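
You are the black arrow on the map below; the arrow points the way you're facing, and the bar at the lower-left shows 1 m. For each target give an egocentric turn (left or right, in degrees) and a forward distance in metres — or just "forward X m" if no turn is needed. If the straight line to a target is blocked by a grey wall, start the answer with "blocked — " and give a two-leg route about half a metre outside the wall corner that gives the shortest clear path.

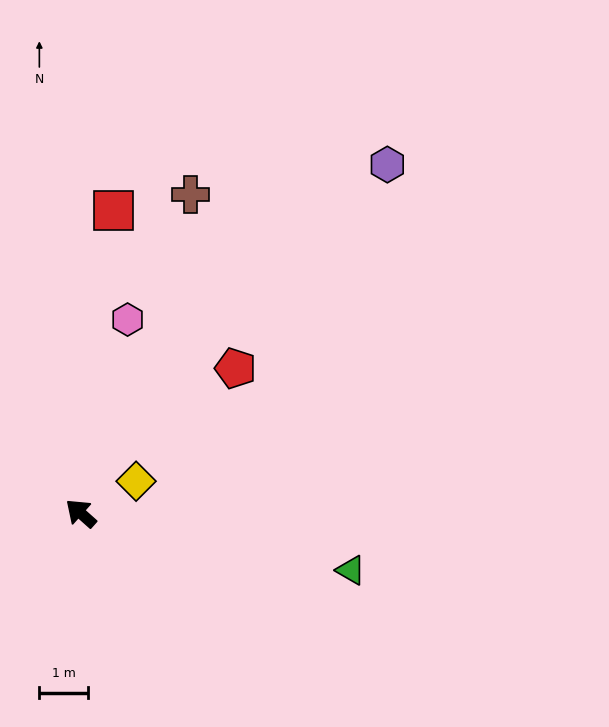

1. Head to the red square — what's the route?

turn right 54°, forward 6.2 m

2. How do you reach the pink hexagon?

turn right 62°, forward 4.1 m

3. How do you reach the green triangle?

turn right 150°, forward 5.6 m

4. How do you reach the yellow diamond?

turn right 108°, forward 1.3 m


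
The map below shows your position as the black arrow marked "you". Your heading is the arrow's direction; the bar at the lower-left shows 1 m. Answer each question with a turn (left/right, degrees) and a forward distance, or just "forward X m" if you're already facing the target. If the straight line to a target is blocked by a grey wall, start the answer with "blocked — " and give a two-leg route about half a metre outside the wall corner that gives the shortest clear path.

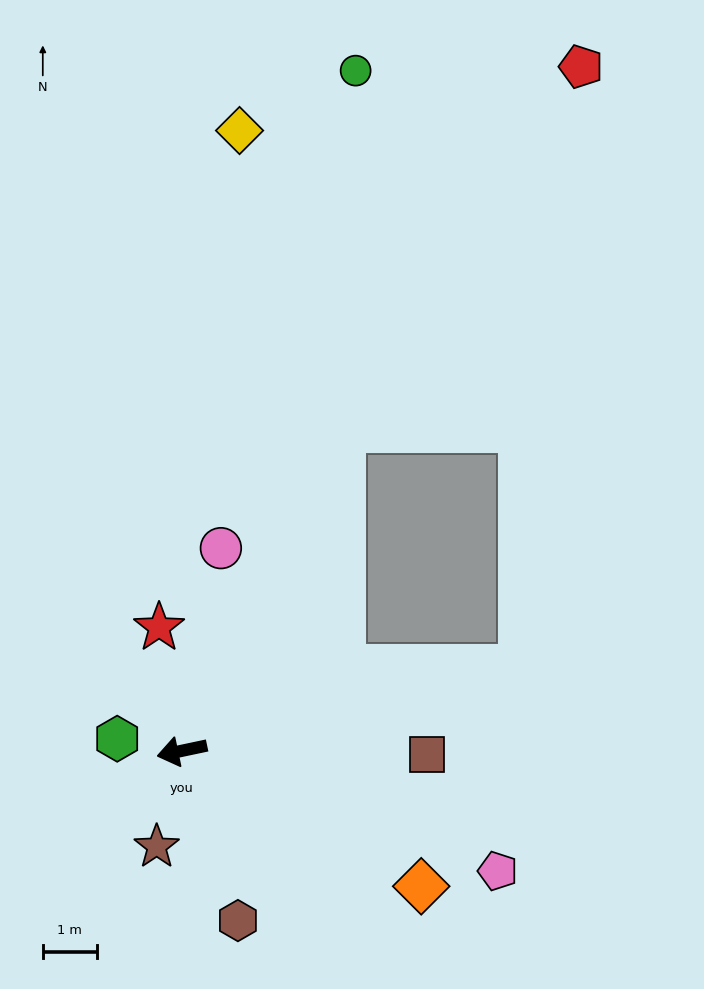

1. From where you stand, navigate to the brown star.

turn left 63°, forward 1.8 m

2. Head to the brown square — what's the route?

turn left 167°, forward 4.5 m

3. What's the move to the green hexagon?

turn right 22°, forward 1.2 m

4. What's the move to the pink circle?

turn right 113°, forward 3.8 m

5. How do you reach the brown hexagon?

turn left 96°, forward 3.3 m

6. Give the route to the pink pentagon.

turn left 147°, forward 6.2 m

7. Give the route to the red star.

turn right 91°, forward 2.3 m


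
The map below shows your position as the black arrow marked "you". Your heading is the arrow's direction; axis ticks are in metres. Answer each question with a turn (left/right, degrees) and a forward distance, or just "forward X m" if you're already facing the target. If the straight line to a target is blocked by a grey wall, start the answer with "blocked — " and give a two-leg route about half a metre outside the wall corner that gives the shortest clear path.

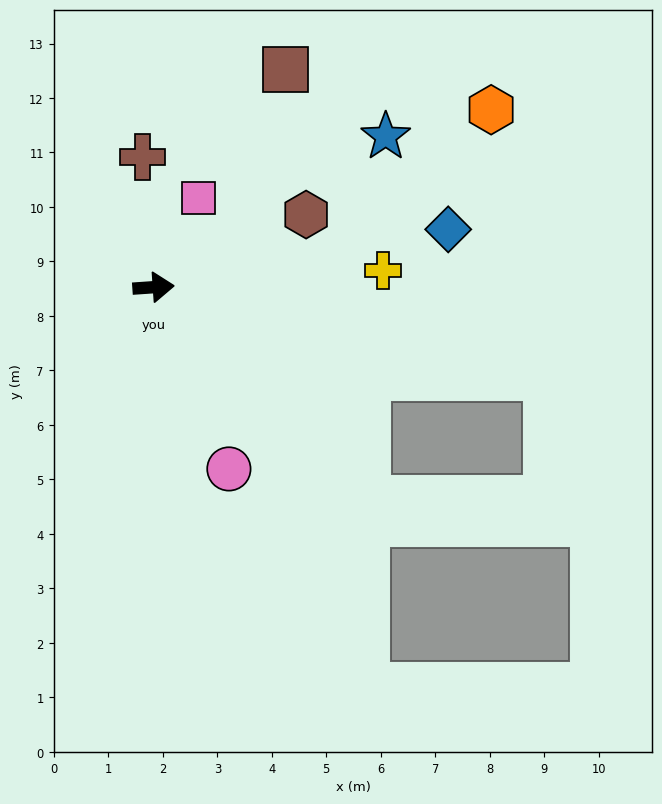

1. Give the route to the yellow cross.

forward 4.2 m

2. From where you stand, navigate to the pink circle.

turn right 71°, forward 3.6 m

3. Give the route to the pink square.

turn left 59°, forward 1.8 m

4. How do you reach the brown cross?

turn left 91°, forward 2.4 m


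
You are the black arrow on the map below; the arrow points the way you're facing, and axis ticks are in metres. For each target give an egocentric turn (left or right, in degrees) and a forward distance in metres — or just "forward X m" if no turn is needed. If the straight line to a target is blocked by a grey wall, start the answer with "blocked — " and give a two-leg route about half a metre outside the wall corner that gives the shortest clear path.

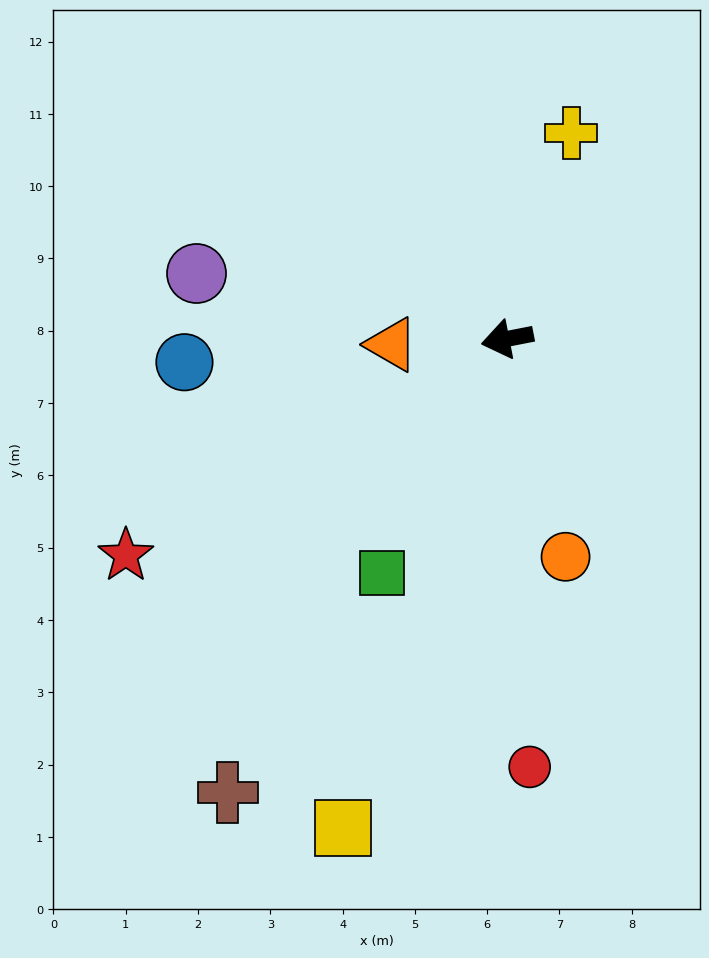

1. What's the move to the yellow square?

turn left 60°, forward 7.1 m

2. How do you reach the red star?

turn left 19°, forward 6.1 m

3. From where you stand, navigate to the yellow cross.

turn right 118°, forward 3.0 m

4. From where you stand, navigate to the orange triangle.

turn right 8°, forward 1.6 m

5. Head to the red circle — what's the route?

turn left 82°, forward 5.9 m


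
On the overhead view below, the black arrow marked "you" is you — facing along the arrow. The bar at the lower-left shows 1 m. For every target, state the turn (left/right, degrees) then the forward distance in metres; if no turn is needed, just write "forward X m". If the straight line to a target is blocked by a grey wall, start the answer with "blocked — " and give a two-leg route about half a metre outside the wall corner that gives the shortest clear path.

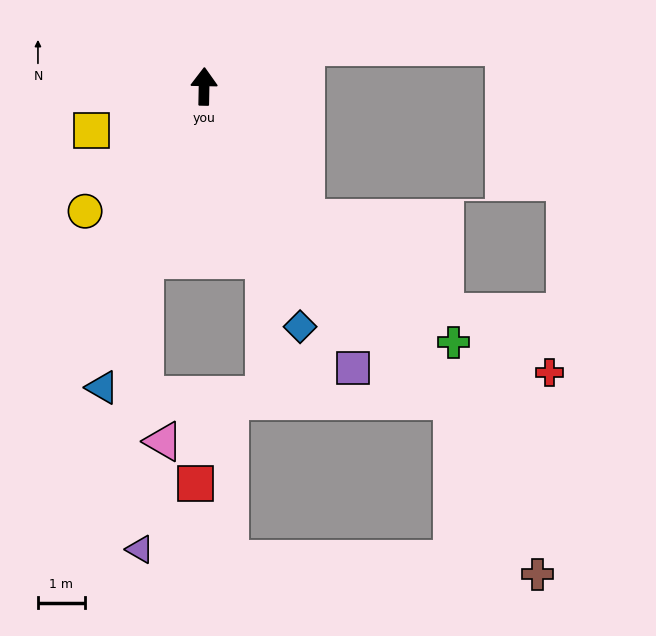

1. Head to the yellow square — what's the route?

turn left 113°, forward 2.6 m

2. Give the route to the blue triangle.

turn left 162°, forward 6.8 m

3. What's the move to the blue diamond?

turn right 157°, forward 5.6 m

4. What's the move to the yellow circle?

turn left 137°, forward 3.7 m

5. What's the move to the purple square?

turn right 151°, forward 6.8 m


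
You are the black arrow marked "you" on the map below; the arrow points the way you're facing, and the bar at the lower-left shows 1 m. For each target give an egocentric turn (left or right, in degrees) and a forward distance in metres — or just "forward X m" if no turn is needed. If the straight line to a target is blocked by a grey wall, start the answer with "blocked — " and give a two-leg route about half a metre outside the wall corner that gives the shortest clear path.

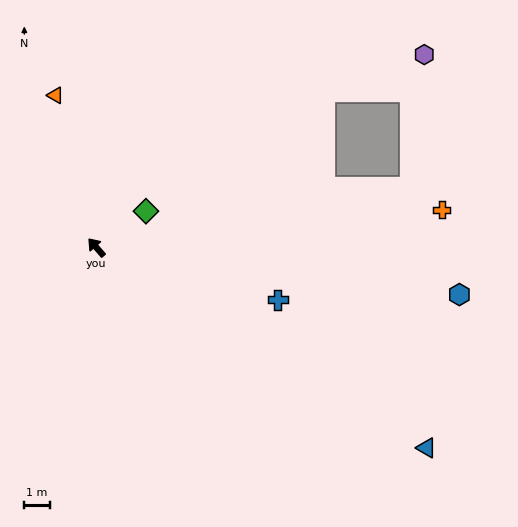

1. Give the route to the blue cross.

turn right 147°, forward 7.3 m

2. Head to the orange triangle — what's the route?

turn right 26°, forward 6.1 m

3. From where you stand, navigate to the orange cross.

turn right 125°, forward 13.5 m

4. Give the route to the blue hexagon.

turn right 139°, forward 14.2 m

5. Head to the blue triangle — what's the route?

turn right 162°, forward 15.0 m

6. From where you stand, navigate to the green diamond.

turn right 95°, forward 2.4 m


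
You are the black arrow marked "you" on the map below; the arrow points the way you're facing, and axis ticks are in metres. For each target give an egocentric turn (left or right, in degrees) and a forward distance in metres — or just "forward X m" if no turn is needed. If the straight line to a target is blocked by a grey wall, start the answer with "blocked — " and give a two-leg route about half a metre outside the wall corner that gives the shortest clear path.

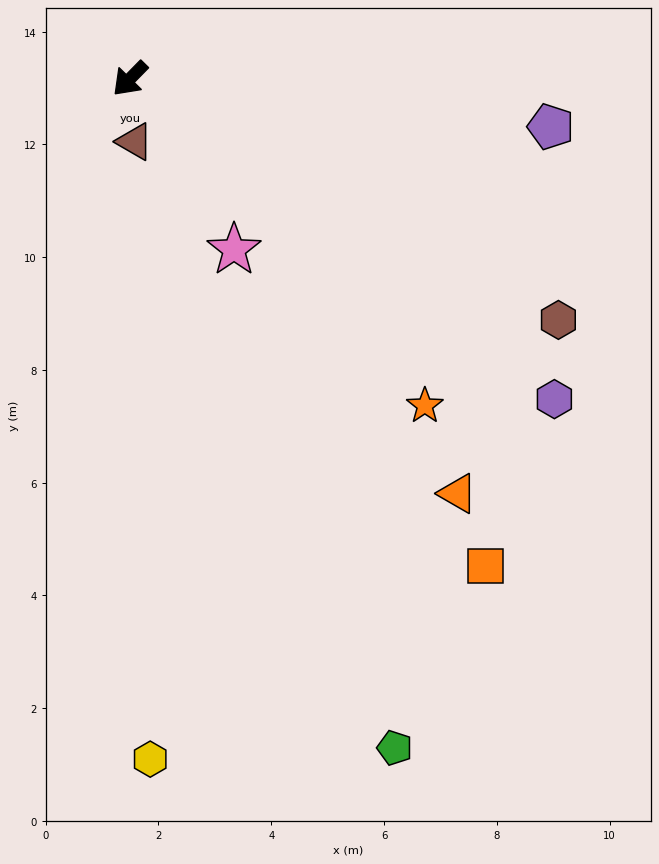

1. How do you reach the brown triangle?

turn left 49°, forward 1.1 m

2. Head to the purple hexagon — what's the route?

turn left 97°, forward 9.4 m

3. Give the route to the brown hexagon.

turn left 105°, forward 8.7 m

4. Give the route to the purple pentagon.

turn left 128°, forward 7.5 m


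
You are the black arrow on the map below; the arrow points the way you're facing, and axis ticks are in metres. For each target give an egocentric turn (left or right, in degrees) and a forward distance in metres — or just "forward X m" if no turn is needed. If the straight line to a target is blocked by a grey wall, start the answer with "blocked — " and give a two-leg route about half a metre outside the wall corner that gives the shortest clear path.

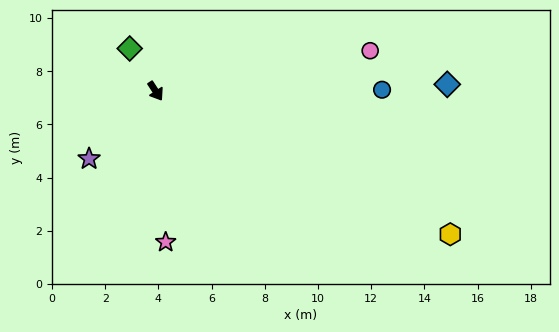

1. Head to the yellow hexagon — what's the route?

turn left 31°, forward 12.3 m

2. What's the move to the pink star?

turn right 29°, forward 5.7 m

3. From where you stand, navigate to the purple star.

turn right 77°, forward 3.6 m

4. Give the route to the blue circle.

turn left 57°, forward 8.5 m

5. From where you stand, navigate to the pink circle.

turn left 68°, forward 8.2 m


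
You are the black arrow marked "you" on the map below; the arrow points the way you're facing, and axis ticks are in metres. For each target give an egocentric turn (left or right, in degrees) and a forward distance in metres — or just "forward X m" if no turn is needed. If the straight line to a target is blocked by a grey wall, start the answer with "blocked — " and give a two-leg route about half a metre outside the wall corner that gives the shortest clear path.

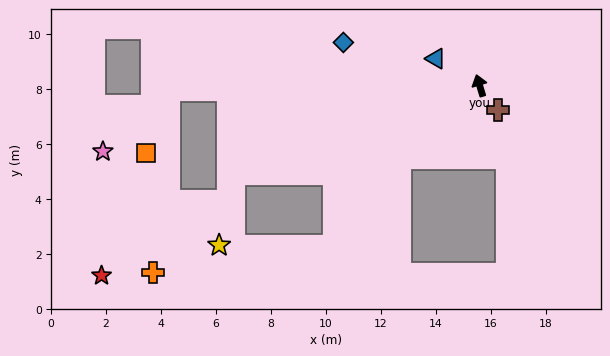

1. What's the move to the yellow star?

blocked — turn left 93°, forward 9.5 m, then turn left 59°, forward 2.7 m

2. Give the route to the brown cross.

turn right 160°, forward 1.1 m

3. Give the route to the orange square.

blocked — turn left 74°, forward 11.3 m, then turn left 70°, forward 2.5 m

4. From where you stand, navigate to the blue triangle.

turn left 42°, forward 1.9 m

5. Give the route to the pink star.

blocked — turn left 74°, forward 11.3 m, then turn left 43°, forward 3.3 m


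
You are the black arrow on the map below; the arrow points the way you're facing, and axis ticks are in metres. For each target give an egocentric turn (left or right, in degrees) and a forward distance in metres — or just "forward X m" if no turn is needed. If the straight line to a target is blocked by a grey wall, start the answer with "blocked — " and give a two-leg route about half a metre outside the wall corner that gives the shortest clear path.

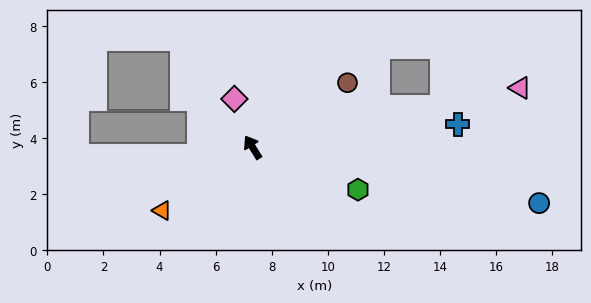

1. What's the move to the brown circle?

turn right 88°, forward 4.1 m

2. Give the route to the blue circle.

turn right 133°, forward 10.4 m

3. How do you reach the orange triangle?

turn left 93°, forward 3.9 m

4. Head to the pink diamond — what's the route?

turn right 11°, forward 1.8 m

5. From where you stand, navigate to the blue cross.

turn right 115°, forward 7.4 m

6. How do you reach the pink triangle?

turn right 109°, forward 9.8 m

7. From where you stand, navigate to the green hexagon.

turn right 144°, forward 4.0 m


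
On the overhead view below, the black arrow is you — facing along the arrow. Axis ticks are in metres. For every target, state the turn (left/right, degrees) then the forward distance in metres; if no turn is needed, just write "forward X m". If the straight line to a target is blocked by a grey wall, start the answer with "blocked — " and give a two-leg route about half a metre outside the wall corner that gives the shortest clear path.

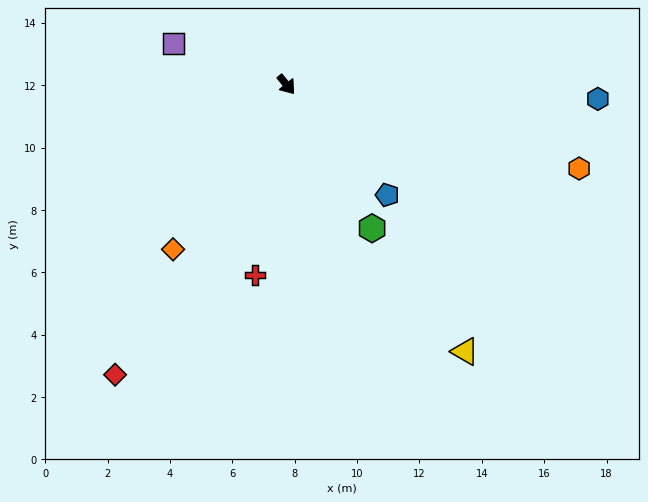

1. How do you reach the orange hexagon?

turn left 35°, forward 9.8 m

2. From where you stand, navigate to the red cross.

turn right 48°, forward 6.2 m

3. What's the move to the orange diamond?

turn right 74°, forward 6.4 m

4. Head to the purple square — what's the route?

turn right 149°, forward 3.8 m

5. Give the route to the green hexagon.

turn right 8°, forward 5.4 m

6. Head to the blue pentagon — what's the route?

turn left 3°, forward 4.8 m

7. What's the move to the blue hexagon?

turn left 48°, forward 10.0 m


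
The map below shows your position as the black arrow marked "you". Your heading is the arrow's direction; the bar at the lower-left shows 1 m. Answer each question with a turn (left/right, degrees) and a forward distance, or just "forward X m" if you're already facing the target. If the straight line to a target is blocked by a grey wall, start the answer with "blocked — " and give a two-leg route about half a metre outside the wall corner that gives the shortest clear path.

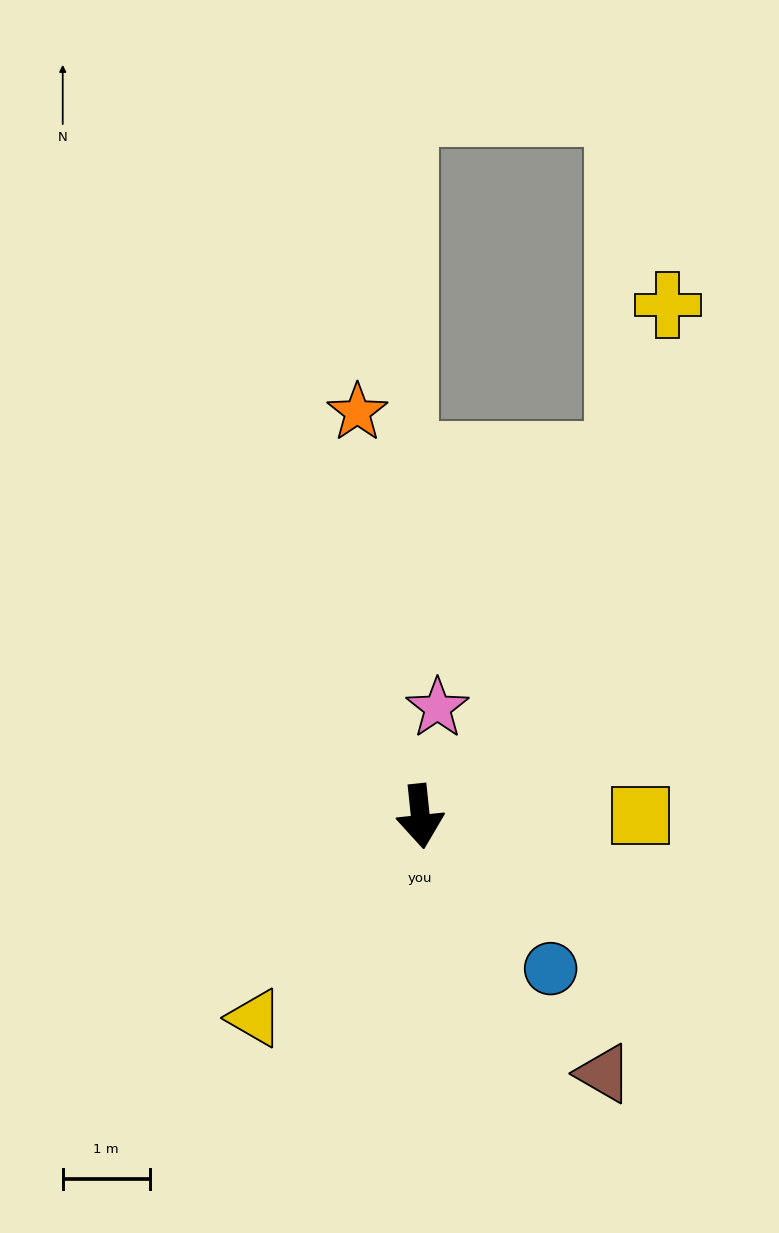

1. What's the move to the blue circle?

turn left 35°, forward 2.3 m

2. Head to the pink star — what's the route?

turn left 165°, forward 1.3 m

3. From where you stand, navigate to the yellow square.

turn left 84°, forward 2.5 m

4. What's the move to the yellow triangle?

turn right 45°, forward 3.0 m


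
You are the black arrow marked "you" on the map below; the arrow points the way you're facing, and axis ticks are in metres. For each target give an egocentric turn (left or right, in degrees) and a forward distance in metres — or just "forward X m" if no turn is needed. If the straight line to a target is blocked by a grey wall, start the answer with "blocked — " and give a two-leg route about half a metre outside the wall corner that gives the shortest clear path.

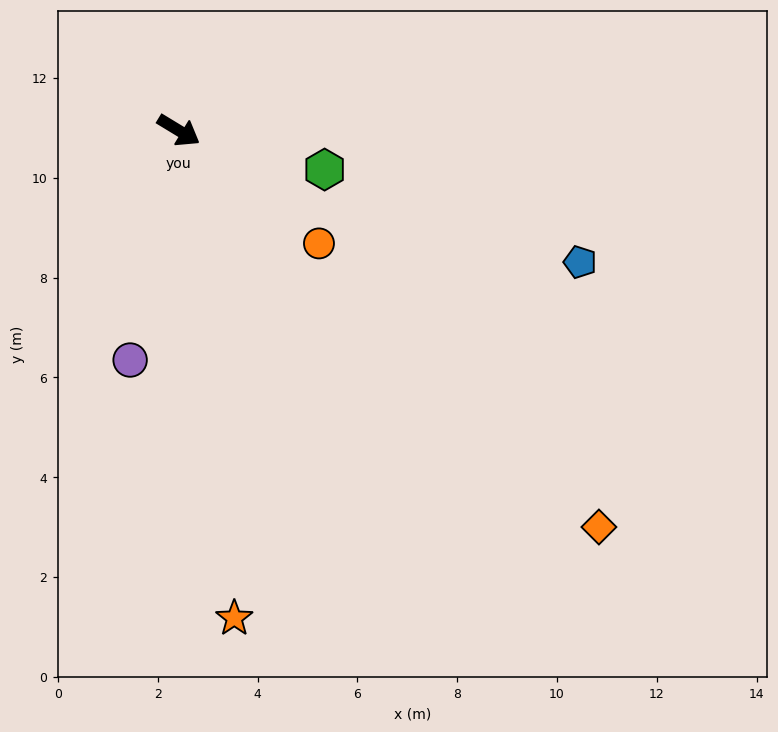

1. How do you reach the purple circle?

turn right 71°, forward 4.7 m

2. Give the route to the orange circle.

turn right 8°, forward 3.6 m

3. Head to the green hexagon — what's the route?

turn left 16°, forward 3.0 m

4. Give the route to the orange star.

turn right 52°, forward 9.8 m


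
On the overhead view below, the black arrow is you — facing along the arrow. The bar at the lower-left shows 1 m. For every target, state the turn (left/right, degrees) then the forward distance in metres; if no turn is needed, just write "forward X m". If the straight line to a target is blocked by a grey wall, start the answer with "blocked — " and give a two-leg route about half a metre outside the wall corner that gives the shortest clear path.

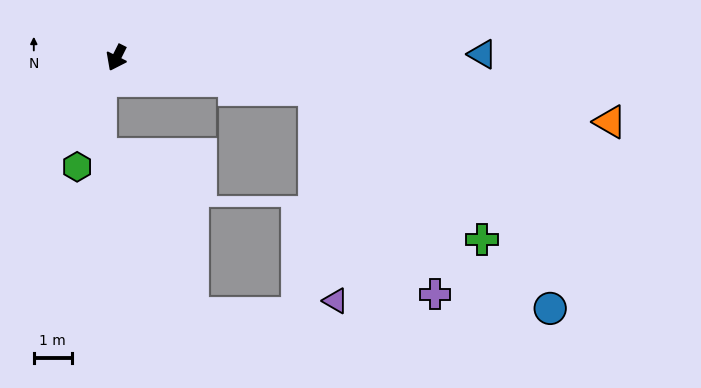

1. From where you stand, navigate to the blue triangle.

turn left 117°, forward 9.7 m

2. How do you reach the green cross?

blocked — turn left 107°, forward 5.3 m, then turn right 32°, forward 6.0 m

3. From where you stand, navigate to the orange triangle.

turn left 109°, forward 13.1 m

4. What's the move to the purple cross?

blocked — turn left 107°, forward 5.3 m, then turn right 50°, forward 6.3 m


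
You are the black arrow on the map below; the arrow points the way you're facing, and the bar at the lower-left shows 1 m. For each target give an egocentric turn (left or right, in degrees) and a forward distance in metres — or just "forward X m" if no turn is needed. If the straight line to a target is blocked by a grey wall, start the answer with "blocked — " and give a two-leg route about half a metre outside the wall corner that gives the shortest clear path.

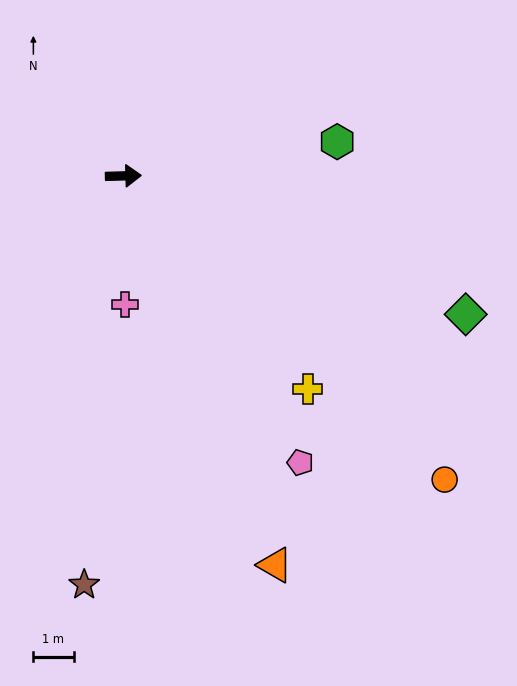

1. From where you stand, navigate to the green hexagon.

turn left 8°, forward 5.4 m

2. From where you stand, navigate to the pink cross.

turn right 91°, forward 3.2 m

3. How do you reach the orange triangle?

turn right 70°, forward 10.4 m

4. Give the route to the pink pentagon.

turn right 60°, forward 8.4 m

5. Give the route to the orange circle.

turn right 45°, forward 11.0 m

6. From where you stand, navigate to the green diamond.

turn right 24°, forward 9.2 m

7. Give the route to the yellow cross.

turn right 51°, forward 7.0 m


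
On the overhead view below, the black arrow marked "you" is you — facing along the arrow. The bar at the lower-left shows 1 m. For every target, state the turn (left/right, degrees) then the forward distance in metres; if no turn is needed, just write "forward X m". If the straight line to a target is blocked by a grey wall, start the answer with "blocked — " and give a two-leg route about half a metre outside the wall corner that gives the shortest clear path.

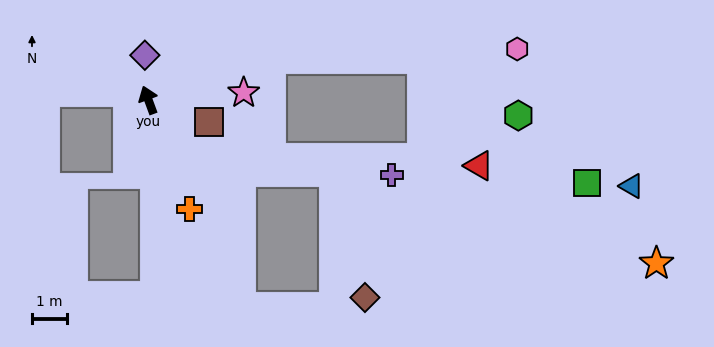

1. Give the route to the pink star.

turn right 106°, forward 2.7 m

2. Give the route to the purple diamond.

turn right 16°, forward 1.3 m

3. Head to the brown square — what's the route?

turn right 130°, forward 1.8 m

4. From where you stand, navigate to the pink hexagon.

blocked — turn right 92°, forward 3.7 m, then turn right 16°, forward 7.0 m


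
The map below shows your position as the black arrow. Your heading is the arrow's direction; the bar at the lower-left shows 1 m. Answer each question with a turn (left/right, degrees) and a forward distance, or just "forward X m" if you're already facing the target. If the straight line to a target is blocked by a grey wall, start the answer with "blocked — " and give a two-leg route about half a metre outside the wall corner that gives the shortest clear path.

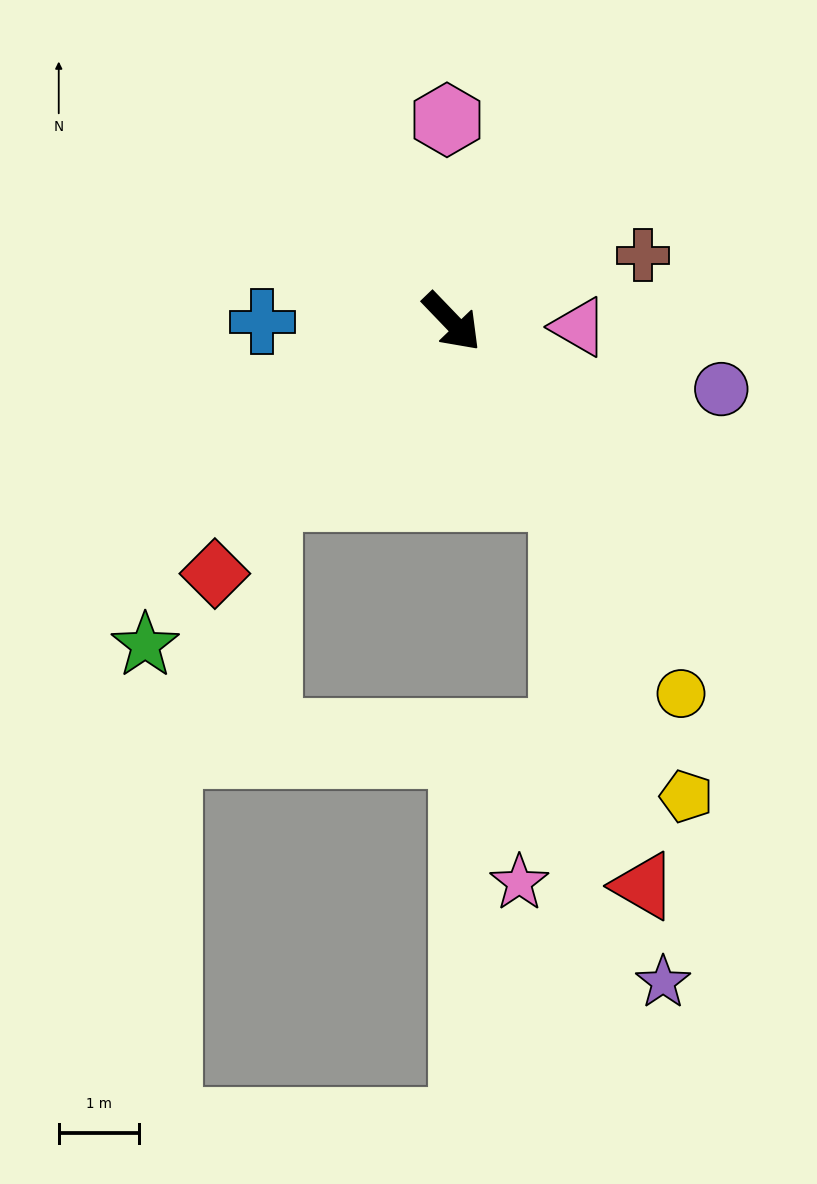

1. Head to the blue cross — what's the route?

turn right 134°, forward 2.4 m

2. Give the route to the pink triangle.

turn left 44°, forward 1.6 m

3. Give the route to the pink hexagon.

turn left 137°, forward 2.5 m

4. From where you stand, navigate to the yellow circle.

turn right 12°, forward 5.5 m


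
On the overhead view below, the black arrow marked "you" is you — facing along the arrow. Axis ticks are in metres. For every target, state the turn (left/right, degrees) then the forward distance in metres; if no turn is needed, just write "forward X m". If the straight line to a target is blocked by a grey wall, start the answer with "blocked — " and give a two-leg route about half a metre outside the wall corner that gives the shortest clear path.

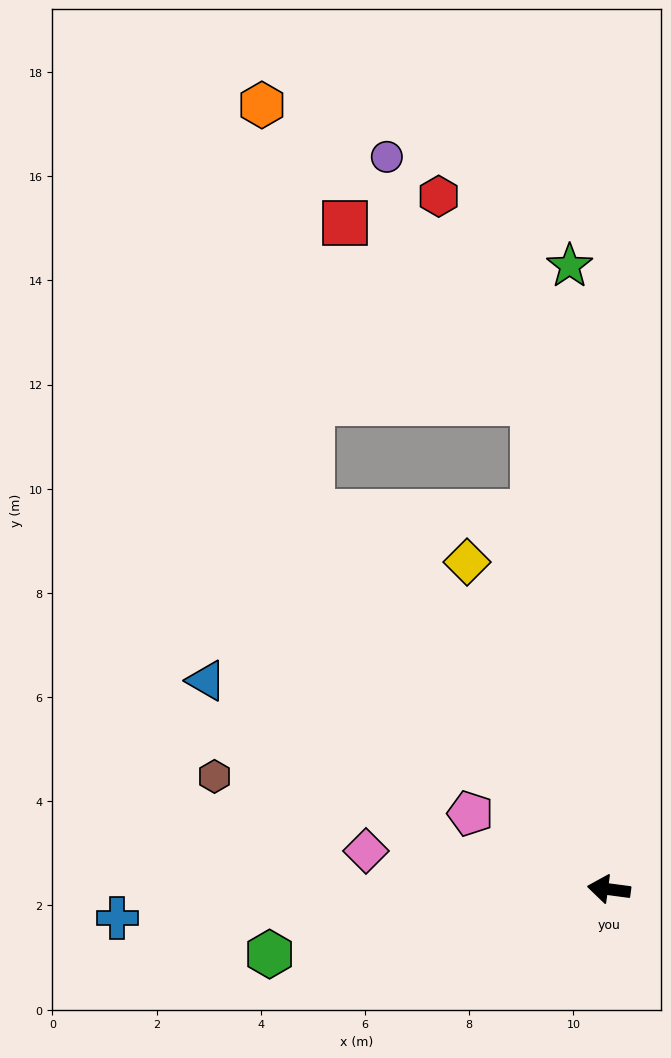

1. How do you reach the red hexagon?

blocked — turn right 73°, forward 9.4 m, then turn left 15°, forward 4.4 m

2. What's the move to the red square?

blocked — turn right 73°, forward 9.4 m, then turn left 37°, forward 5.0 m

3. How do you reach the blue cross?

turn left 11°, forward 9.5 m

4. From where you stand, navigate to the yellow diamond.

turn right 59°, forward 6.8 m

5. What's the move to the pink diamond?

forward 4.7 m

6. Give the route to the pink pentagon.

turn right 21°, forward 3.0 m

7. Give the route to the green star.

turn right 79°, forward 12.0 m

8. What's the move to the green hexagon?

turn left 18°, forward 6.6 m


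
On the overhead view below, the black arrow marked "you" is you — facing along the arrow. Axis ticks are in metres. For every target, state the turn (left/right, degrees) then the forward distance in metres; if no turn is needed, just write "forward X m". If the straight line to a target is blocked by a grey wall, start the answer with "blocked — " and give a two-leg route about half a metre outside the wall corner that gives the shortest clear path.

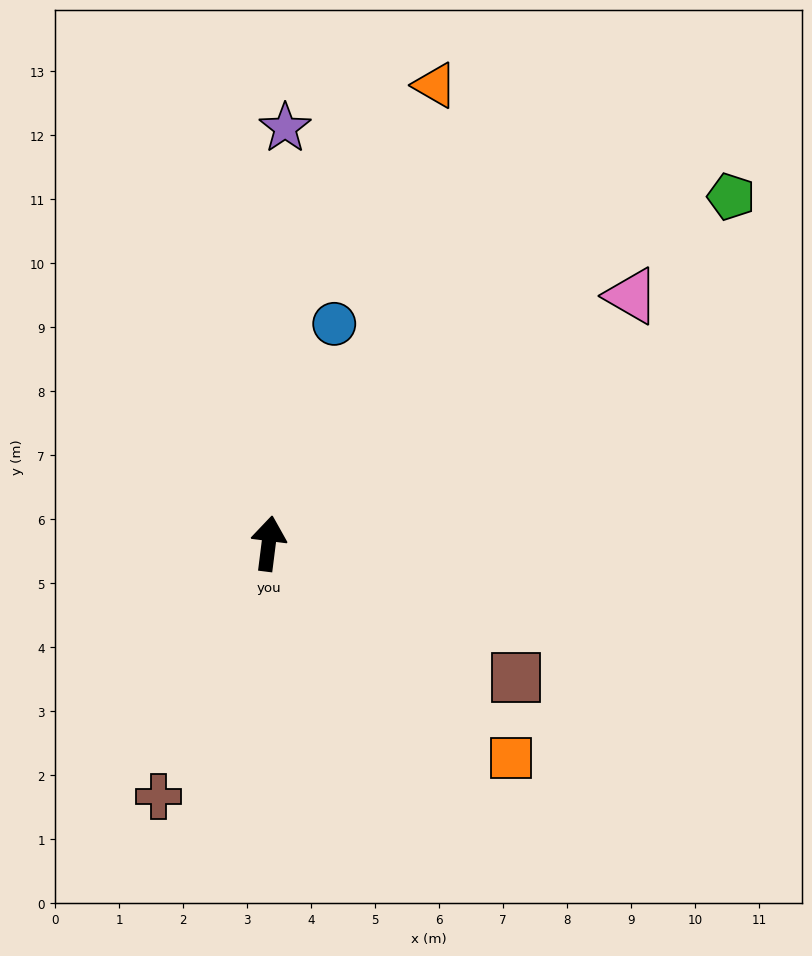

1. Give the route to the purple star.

turn left 5°, forward 6.5 m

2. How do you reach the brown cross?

turn left 164°, forward 4.3 m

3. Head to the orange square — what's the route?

turn right 124°, forward 5.1 m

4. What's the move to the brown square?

turn right 111°, forward 4.4 m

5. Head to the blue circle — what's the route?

turn right 9°, forward 3.6 m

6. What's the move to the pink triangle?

turn right 49°, forward 6.9 m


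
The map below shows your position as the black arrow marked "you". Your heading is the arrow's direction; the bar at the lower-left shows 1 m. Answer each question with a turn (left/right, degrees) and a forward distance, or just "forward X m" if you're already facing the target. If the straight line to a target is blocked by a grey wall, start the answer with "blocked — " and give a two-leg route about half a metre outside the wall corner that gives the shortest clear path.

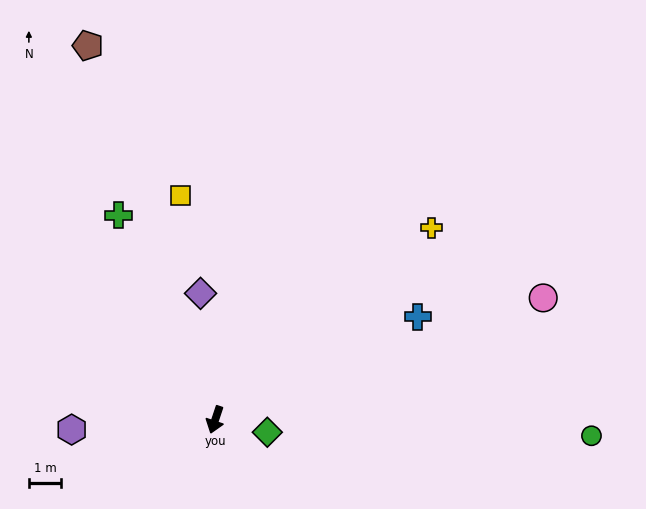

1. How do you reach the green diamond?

turn left 95°, forward 1.6 m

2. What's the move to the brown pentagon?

turn right 143°, forward 12.2 m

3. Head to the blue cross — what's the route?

turn left 135°, forward 7.0 m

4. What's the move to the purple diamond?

turn right 155°, forward 3.9 m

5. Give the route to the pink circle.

turn left 129°, forward 10.8 m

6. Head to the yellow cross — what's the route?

turn left 150°, forward 8.9 m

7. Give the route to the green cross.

turn right 136°, forward 7.0 m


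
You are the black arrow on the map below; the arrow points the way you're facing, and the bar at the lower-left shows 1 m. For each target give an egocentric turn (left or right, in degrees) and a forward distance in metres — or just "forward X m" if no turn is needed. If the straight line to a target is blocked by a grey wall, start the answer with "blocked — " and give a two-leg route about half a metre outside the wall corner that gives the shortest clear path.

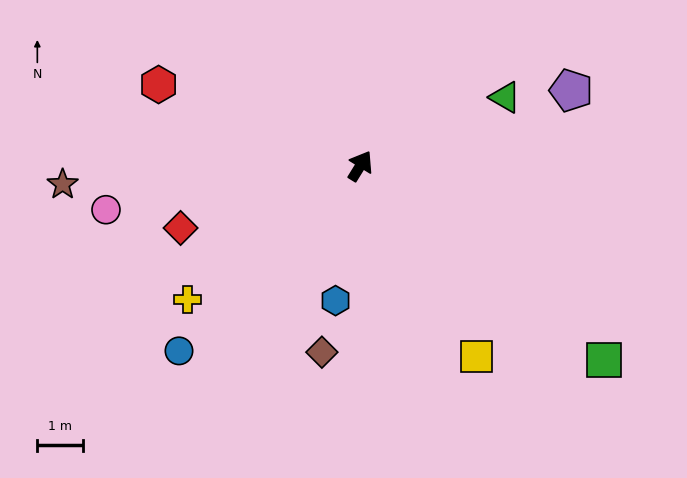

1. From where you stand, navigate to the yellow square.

turn right 117°, forward 4.9 m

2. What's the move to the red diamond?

turn left 141°, forward 4.2 m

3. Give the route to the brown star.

turn left 125°, forward 6.6 m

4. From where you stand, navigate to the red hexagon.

turn left 100°, forward 4.8 m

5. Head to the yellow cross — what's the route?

turn left 159°, forward 4.8 m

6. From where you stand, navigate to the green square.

turn right 97°, forward 6.8 m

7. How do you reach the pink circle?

turn left 131°, forward 5.7 m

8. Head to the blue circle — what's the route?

turn left 167°, forward 5.7 m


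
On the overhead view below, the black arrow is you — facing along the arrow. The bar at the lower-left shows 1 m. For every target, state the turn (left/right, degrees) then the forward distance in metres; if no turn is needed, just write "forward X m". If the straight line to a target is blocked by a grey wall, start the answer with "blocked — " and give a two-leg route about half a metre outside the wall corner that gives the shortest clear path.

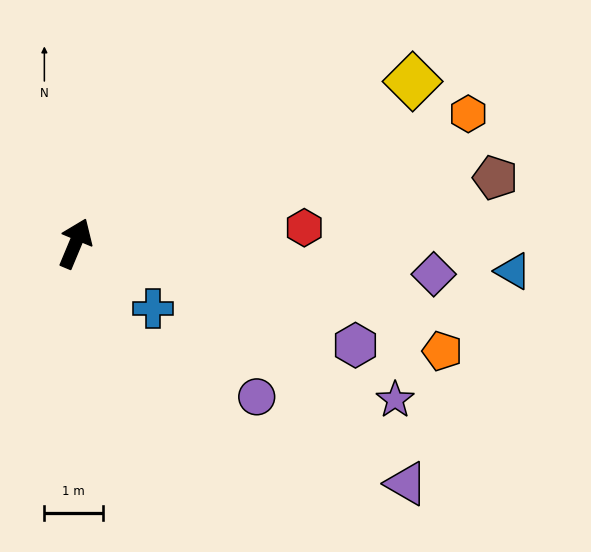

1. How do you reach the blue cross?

turn right 107°, forward 1.7 m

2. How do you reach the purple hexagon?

turn right 87°, forward 5.1 m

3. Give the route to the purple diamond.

turn right 72°, forward 6.2 m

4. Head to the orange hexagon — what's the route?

turn right 49°, forward 7.1 m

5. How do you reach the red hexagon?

turn right 63°, forward 3.9 m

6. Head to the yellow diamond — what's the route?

turn right 42°, forward 6.4 m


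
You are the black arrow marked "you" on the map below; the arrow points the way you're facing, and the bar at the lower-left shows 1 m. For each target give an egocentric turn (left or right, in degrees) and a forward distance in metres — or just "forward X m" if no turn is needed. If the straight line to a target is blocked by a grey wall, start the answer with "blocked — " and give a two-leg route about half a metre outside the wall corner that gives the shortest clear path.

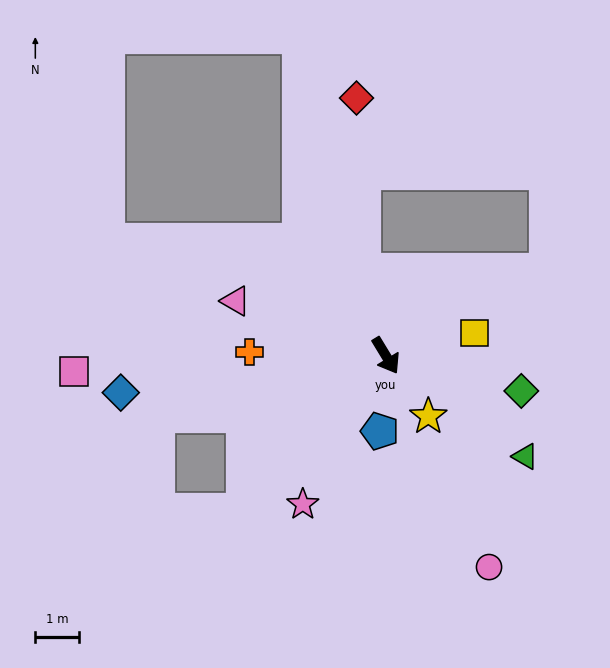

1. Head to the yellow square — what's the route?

turn left 73°, forward 2.1 m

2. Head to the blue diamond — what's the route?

turn right 113°, forward 6.2 m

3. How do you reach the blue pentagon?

turn right 36°, forward 1.7 m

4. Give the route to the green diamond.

turn left 44°, forward 3.2 m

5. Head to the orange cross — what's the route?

turn right 123°, forward 3.1 m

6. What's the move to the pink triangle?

turn right 141°, forward 3.7 m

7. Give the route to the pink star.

turn right 60°, forward 3.9 m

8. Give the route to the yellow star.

turn left 4°, forward 1.7 m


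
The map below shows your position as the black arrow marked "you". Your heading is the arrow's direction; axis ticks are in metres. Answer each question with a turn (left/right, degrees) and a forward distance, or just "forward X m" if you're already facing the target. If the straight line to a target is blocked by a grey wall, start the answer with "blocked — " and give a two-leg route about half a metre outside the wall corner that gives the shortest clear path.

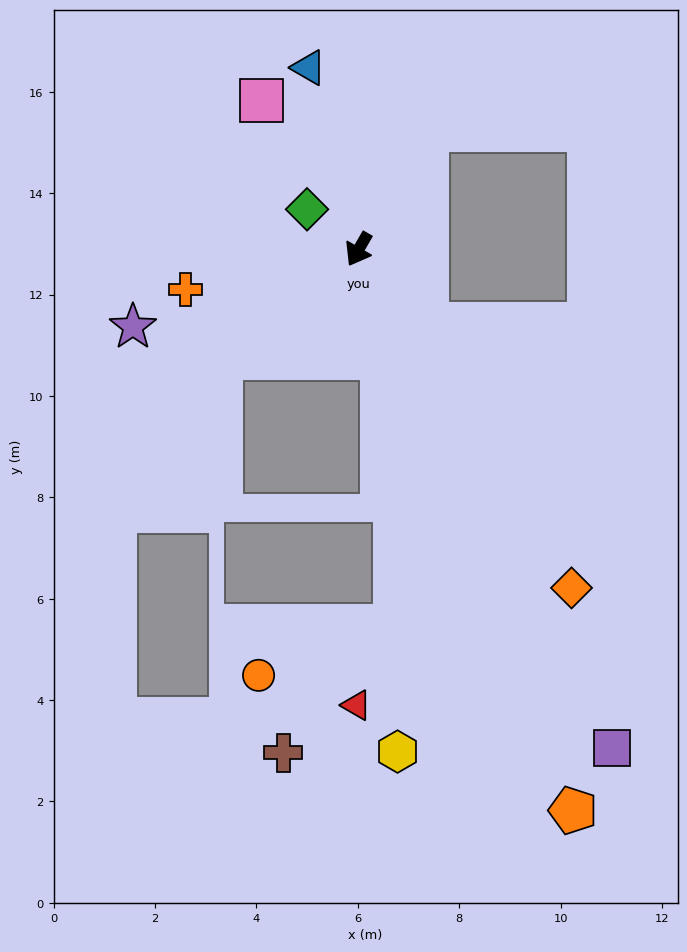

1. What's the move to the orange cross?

turn right 47°, forward 3.5 m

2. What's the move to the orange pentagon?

turn left 51°, forward 11.8 m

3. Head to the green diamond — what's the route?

turn right 98°, forward 1.3 m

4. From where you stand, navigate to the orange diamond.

turn left 62°, forward 7.9 m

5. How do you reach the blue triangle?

turn right 135°, forward 3.7 m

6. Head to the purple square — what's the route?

turn left 57°, forward 11.0 m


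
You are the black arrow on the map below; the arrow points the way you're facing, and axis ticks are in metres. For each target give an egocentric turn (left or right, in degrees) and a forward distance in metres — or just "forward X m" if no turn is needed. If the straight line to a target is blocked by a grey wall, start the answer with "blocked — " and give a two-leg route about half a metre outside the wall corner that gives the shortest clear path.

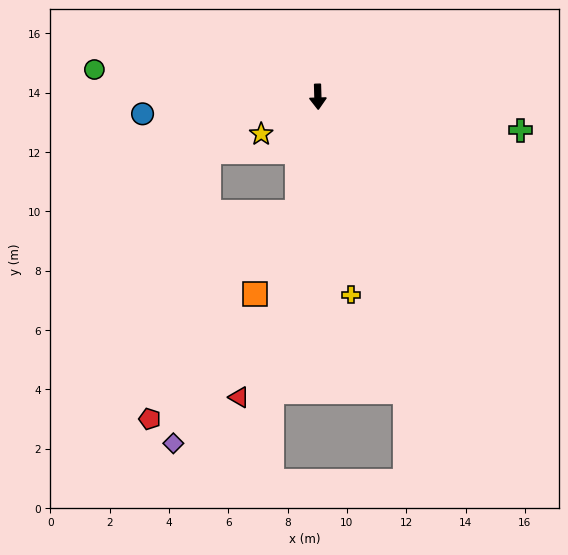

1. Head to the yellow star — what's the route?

turn right 58°, forward 2.3 m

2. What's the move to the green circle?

turn right 99°, forward 7.6 m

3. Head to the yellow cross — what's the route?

turn left 8°, forward 6.8 m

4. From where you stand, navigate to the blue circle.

turn right 86°, forward 5.9 m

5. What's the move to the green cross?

turn left 79°, forward 6.9 m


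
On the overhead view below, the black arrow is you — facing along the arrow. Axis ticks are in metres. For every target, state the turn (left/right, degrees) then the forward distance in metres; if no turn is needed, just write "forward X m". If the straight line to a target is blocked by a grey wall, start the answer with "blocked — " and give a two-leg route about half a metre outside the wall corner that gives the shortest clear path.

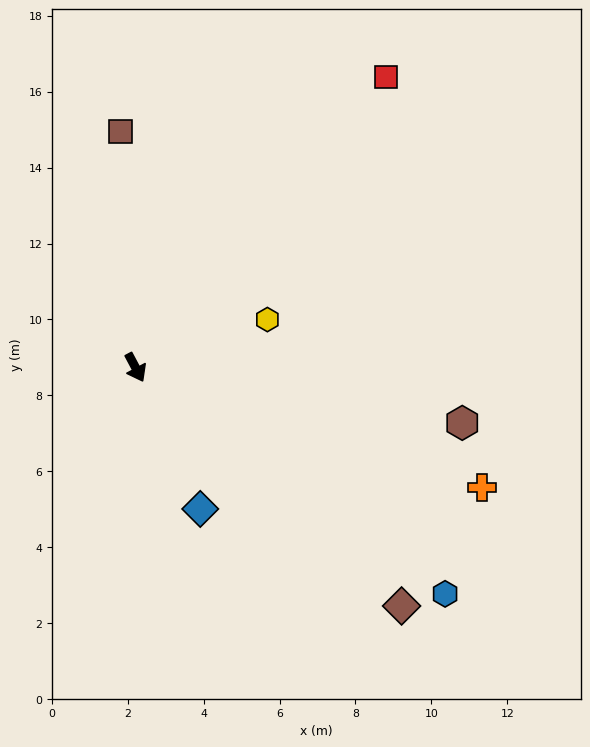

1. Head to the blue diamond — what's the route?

turn right 3°, forward 4.1 m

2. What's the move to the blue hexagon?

turn left 26°, forward 10.1 m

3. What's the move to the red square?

turn left 111°, forward 10.1 m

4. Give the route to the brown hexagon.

turn left 52°, forward 8.7 m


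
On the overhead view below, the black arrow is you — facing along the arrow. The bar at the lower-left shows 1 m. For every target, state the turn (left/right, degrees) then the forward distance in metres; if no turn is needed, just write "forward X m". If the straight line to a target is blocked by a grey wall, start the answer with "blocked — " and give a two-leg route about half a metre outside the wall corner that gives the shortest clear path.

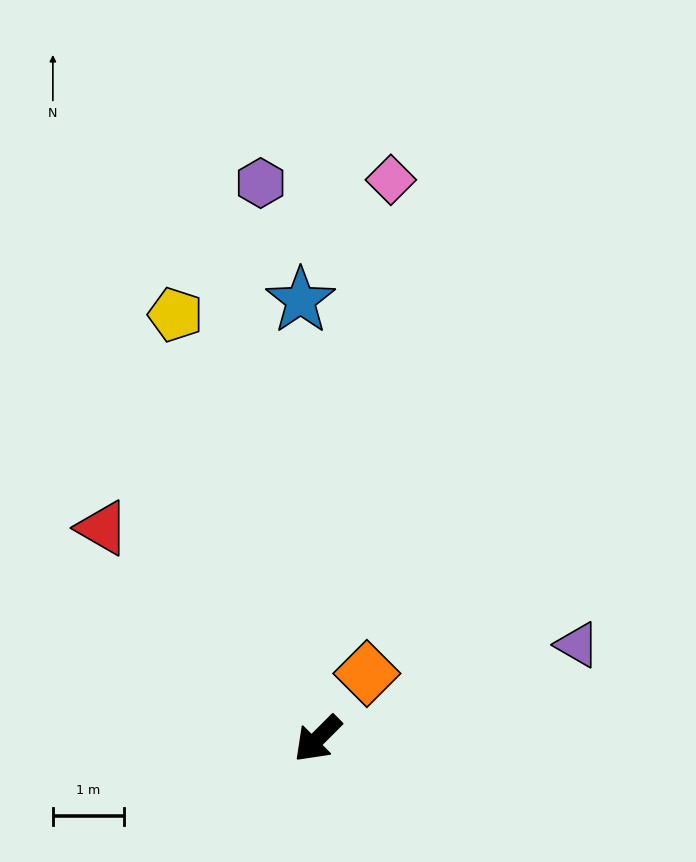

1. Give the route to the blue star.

turn right 133°, forward 6.2 m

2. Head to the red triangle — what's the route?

turn right 89°, forward 4.2 m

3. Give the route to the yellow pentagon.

turn right 116°, forward 6.3 m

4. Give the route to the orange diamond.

turn right 172°, forward 1.1 m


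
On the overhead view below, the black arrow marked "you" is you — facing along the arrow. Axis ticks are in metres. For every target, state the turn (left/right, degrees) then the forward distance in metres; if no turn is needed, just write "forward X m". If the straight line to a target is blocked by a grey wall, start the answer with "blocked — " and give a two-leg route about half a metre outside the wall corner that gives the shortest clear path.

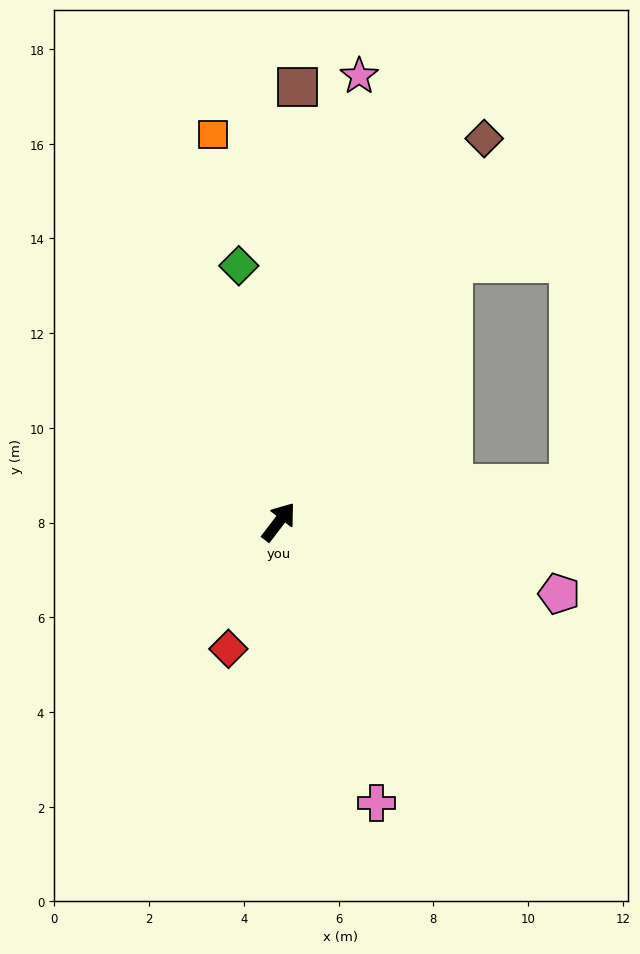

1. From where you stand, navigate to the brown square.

turn left 35°, forward 9.2 m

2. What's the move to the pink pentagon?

turn right 67°, forward 6.1 m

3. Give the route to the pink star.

turn left 27°, forward 9.6 m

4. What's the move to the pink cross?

turn right 123°, forward 6.3 m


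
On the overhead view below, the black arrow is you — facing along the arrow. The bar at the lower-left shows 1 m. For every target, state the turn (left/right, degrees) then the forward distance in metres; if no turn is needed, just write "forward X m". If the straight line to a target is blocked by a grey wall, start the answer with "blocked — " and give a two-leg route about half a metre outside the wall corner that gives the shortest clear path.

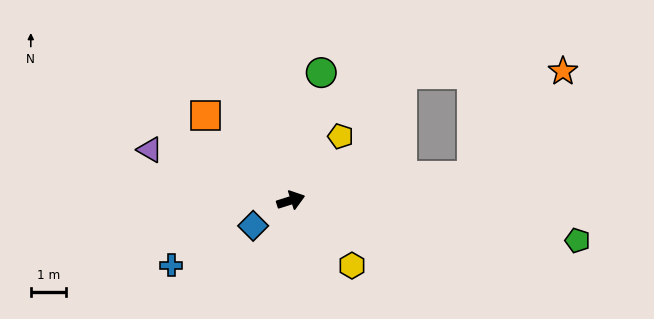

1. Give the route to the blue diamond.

turn right 164°, forward 1.3 m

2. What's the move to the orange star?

blocked — turn right 10°, forward 5.2 m, then turn left 41°, forward 3.9 m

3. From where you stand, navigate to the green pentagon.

turn right 26°, forward 8.2 m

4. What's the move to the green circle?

turn left 59°, forward 3.7 m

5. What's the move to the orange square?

turn left 117°, forward 3.4 m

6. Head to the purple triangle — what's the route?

turn left 143°, forward 4.2 m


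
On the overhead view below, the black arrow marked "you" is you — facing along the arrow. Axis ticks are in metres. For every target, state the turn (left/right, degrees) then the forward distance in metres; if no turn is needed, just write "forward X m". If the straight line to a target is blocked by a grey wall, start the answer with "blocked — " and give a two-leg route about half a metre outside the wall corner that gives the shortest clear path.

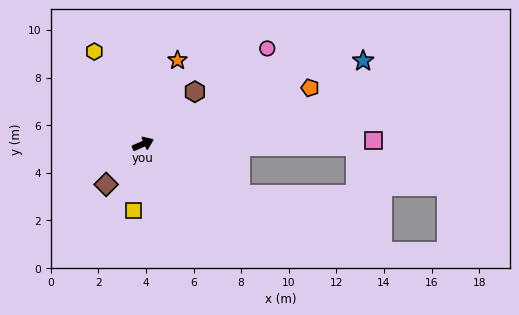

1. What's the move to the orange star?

turn left 44°, forward 3.8 m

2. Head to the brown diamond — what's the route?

turn right 156°, forward 2.3 m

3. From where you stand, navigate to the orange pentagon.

turn right 5°, forward 7.4 m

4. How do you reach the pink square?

turn right 23°, forward 9.7 m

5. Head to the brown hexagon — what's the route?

turn left 22°, forward 3.1 m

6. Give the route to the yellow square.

turn right 122°, forward 2.8 m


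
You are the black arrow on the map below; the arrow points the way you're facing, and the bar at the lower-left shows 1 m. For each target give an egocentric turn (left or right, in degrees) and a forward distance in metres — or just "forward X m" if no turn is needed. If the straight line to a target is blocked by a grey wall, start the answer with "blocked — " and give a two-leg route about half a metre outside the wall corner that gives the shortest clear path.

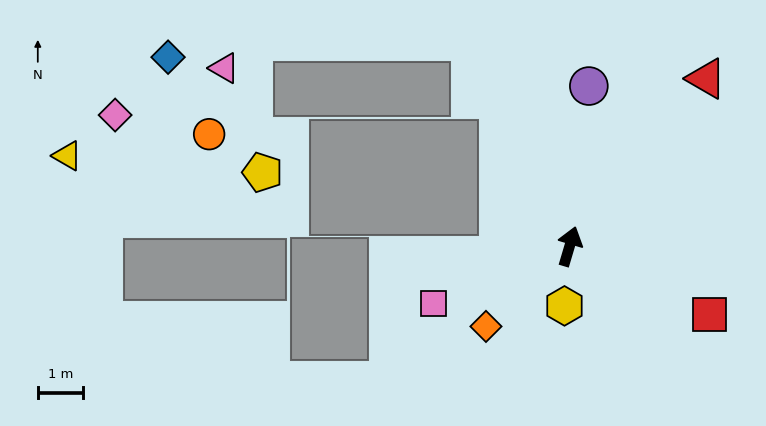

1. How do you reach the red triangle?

turn right 23°, forward 4.8 m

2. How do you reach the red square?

turn right 100°, forward 3.4 m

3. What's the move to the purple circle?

turn left 10°, forward 3.6 m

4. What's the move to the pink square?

turn left 129°, forward 3.3 m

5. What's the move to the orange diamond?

turn left 150°, forward 2.5 m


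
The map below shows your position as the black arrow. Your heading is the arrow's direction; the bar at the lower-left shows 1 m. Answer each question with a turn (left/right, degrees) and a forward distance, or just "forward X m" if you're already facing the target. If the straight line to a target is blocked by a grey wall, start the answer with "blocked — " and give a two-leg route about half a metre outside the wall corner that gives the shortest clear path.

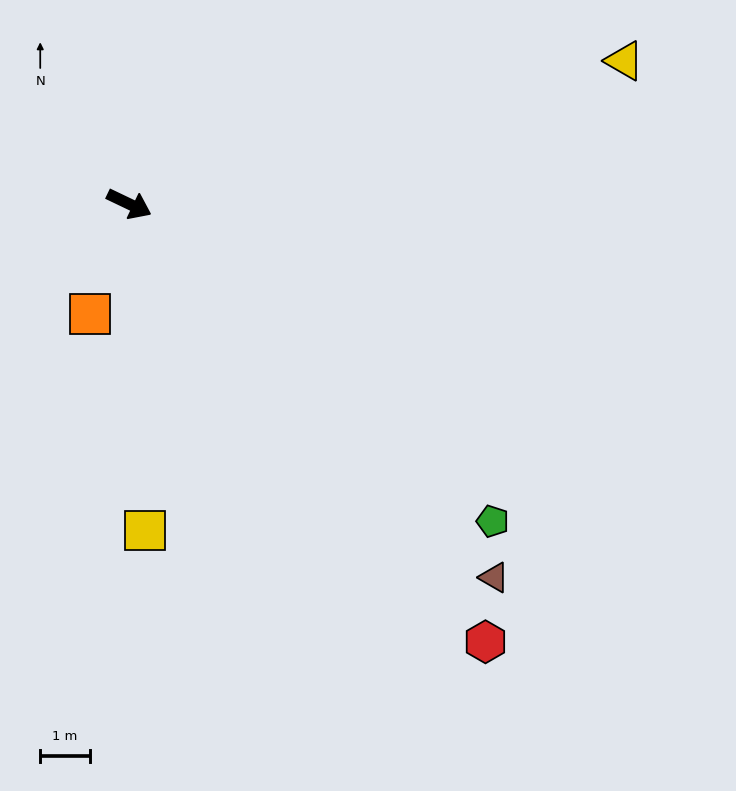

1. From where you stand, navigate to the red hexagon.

turn right 25°, forward 11.4 m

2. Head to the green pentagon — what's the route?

turn right 16°, forward 9.7 m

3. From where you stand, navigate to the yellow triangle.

turn left 42°, forward 10.4 m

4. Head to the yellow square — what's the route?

turn right 62°, forward 6.6 m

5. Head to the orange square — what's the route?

turn right 84°, forward 2.4 m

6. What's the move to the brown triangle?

turn right 20°, forward 10.5 m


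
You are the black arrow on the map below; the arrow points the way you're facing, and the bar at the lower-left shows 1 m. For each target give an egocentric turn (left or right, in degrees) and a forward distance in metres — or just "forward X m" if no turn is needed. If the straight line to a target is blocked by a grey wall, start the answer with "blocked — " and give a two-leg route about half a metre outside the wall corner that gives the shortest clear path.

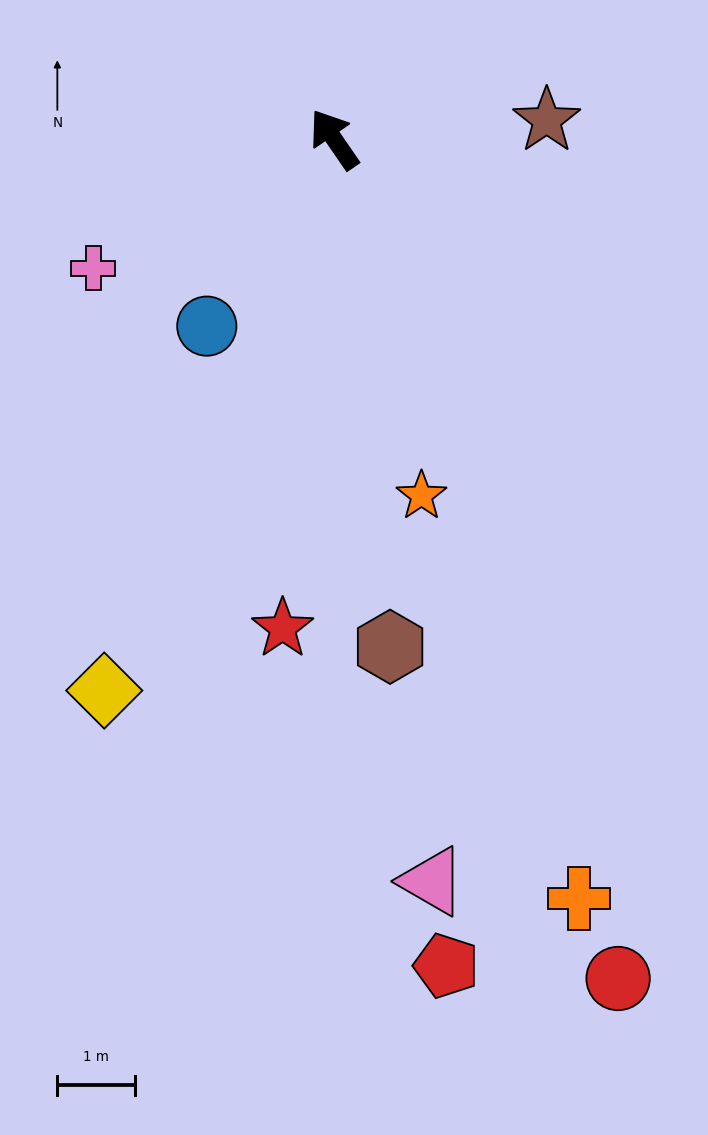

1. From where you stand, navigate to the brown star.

turn right 119°, forward 2.8 m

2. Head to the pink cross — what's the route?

turn left 84°, forward 3.5 m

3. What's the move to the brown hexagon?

turn left 152°, forward 6.6 m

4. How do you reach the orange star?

turn left 159°, forward 4.7 m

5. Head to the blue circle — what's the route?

turn left 111°, forward 2.9 m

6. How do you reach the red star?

turn left 139°, forward 6.3 m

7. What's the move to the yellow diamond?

turn left 123°, forward 7.7 m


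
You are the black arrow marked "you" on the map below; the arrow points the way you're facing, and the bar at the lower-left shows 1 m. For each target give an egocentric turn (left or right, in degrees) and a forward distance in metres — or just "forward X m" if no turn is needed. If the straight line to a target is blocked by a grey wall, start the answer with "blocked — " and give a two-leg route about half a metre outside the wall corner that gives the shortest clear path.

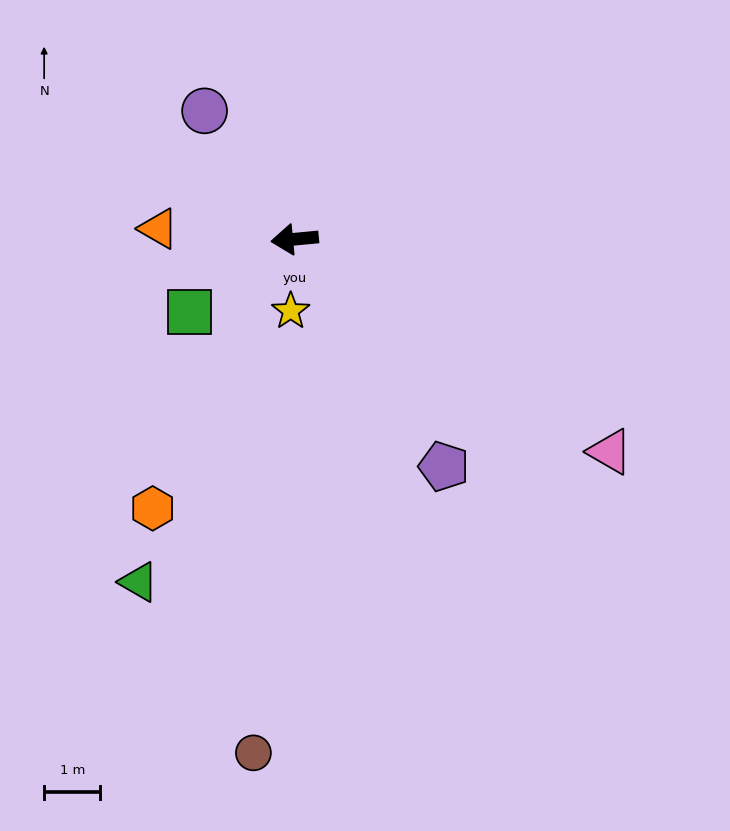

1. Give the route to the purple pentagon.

turn left 118°, forward 4.8 m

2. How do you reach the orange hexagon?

turn left 57°, forward 5.4 m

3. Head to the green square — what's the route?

turn left 29°, forward 2.3 m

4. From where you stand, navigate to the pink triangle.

turn left 141°, forward 6.8 m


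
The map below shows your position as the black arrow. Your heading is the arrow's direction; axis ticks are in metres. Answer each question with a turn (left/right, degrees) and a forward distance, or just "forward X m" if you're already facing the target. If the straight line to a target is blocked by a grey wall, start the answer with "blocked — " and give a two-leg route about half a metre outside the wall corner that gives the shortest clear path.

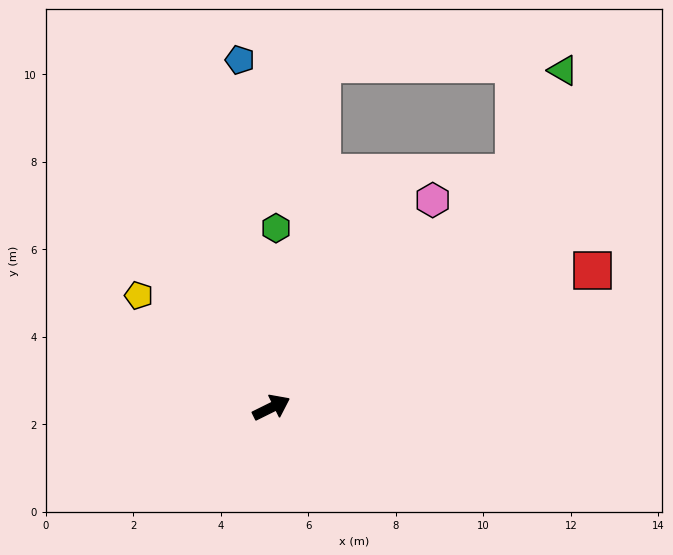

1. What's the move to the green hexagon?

turn left 62°, forward 4.1 m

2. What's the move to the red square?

turn right 3°, forward 8.0 m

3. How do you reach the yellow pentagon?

turn left 113°, forward 4.0 m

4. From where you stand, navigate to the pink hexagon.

turn left 26°, forward 6.0 m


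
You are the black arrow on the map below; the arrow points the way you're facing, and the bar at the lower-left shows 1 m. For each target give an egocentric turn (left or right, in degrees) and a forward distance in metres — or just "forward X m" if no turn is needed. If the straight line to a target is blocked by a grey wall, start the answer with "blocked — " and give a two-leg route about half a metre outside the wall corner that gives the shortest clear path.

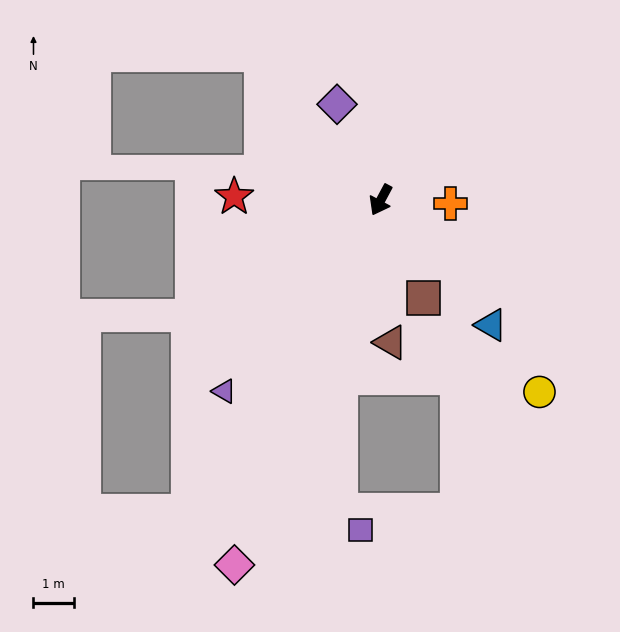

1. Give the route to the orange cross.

turn left 115°, forward 1.7 m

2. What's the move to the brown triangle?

turn left 32°, forward 3.5 m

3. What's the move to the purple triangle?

turn right 11°, forward 6.1 m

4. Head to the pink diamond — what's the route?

turn left 6°, forward 9.8 m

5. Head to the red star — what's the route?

turn right 63°, forward 3.6 m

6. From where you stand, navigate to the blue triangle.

turn left 70°, forward 4.1 m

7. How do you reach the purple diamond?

turn right 127°, forward 2.6 m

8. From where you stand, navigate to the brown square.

turn left 52°, forward 2.7 m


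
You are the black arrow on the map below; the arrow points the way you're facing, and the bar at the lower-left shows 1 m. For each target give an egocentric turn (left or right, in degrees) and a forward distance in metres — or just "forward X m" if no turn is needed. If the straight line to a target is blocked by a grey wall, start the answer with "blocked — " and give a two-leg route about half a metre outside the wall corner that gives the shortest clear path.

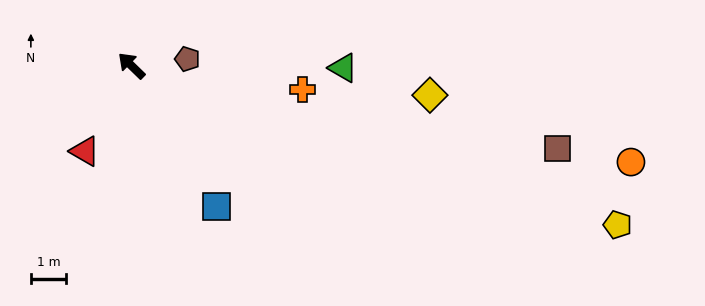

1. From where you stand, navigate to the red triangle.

turn left 106°, forward 2.8 m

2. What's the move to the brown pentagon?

turn right 129°, forward 1.6 m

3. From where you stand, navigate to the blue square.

turn left 165°, forward 4.7 m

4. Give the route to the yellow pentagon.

turn right 154°, forward 14.6 m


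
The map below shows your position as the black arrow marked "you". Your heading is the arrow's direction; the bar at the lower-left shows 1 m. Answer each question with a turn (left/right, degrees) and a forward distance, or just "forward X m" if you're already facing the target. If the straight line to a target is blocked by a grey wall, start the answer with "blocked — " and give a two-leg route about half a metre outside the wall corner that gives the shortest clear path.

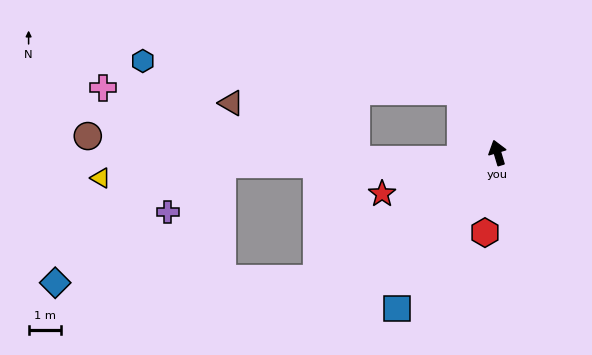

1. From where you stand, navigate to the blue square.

turn left 130°, forward 5.7 m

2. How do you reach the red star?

turn left 93°, forward 3.8 m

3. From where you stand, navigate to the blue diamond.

blocked — turn left 108°, forward 6.8 m, then turn right 34°, forward 8.1 m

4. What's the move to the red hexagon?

turn left 154°, forward 2.5 m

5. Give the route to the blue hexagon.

blocked — turn left 14°, forward 2.2 m, then turn left 54°, forward 9.9 m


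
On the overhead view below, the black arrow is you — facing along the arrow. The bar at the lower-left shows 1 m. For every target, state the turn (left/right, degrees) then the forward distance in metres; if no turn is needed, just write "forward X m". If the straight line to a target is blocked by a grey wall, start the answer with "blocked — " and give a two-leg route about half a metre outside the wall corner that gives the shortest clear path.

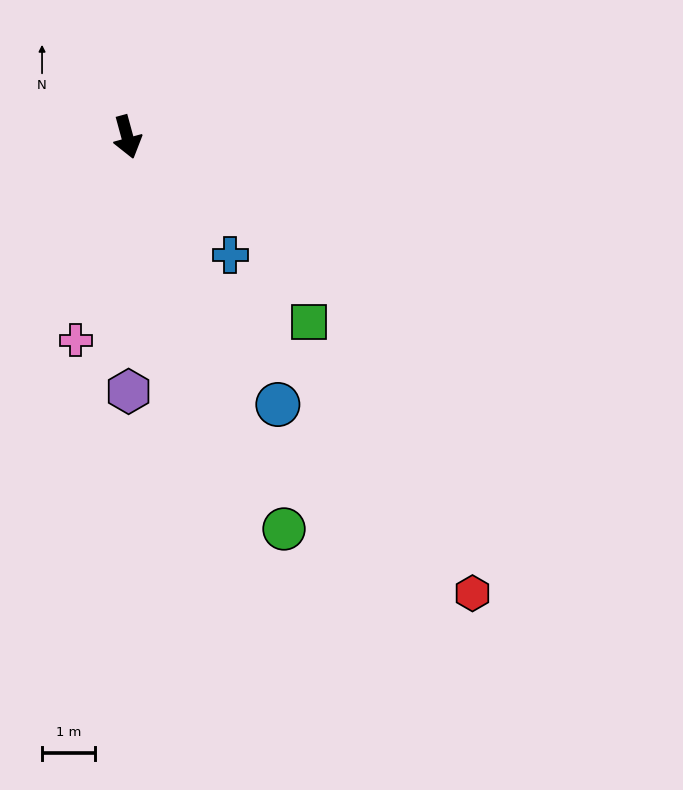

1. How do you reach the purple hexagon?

turn right 15°, forward 4.8 m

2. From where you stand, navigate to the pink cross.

turn right 29°, forward 4.0 m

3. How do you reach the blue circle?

turn left 14°, forward 5.8 m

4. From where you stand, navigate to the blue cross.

turn left 26°, forward 3.0 m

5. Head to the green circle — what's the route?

turn left 7°, forward 8.0 m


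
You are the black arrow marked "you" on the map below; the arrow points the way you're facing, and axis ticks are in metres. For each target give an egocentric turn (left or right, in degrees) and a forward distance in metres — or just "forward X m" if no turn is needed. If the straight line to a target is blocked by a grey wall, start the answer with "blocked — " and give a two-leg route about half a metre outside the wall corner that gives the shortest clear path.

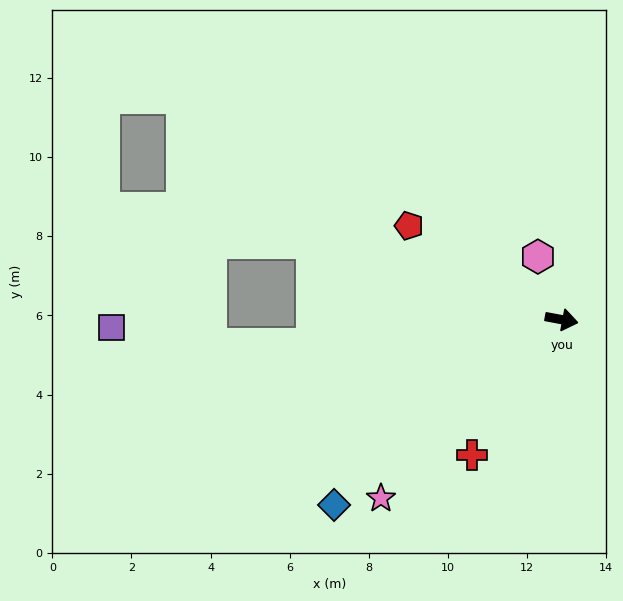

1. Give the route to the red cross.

turn right 113°, forward 4.1 m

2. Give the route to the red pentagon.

turn left 159°, forward 4.5 m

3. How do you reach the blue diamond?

turn right 130°, forward 7.4 m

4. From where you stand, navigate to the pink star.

turn right 125°, forward 6.4 m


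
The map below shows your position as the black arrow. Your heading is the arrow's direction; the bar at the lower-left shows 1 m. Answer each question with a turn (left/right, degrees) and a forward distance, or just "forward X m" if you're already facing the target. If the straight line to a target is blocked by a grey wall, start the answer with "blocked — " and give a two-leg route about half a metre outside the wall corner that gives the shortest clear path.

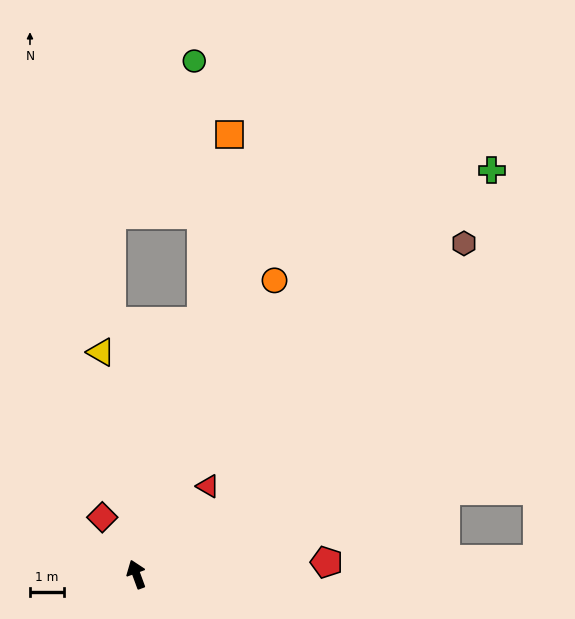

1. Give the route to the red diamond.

turn left 11°, forward 2.0 m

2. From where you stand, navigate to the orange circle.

turn right 45°, forward 9.6 m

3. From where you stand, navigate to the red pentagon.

turn right 107°, forward 5.7 m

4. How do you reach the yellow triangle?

turn right 11°, forward 6.7 m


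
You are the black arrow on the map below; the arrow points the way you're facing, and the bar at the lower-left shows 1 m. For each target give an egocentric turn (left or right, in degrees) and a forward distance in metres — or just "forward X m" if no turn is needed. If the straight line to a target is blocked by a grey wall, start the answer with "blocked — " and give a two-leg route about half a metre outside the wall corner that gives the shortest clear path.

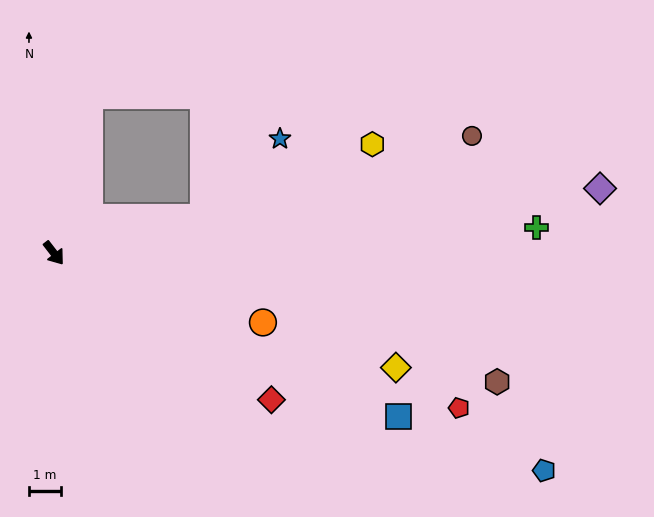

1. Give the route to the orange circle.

turn left 34°, forward 6.8 m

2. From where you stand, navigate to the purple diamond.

turn left 59°, forward 17.1 m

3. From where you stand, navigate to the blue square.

turn left 27°, forward 11.9 m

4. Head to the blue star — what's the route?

blocked — turn left 66°, forward 4.8 m, then turn left 32°, forward 3.4 m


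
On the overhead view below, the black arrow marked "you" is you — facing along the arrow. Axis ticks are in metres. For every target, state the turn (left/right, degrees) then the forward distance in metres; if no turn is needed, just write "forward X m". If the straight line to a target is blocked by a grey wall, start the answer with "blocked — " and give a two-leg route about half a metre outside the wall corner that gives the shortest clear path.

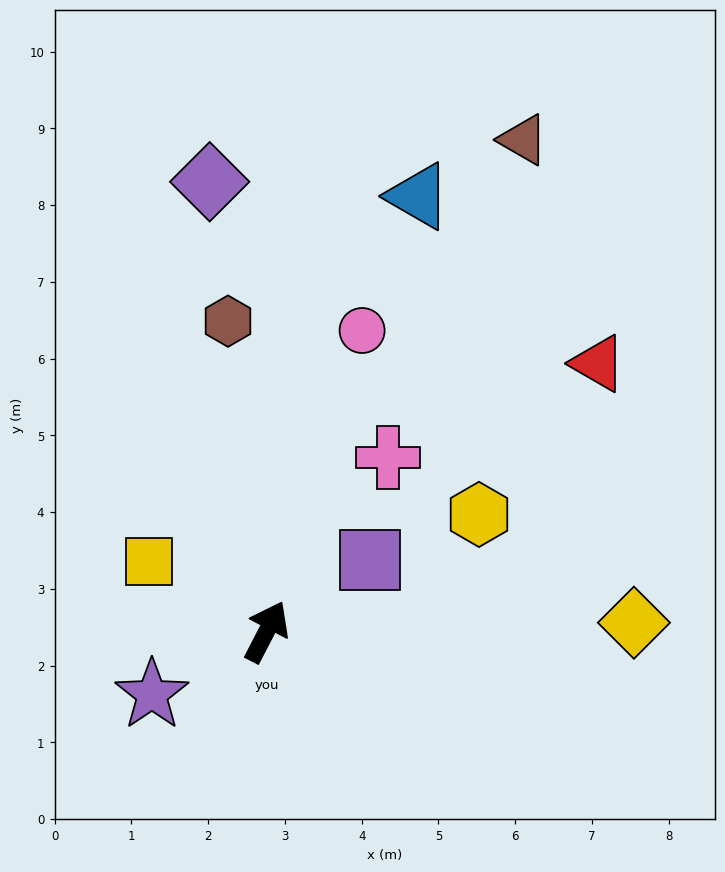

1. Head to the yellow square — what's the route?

turn left 87°, forward 1.8 m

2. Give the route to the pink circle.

turn left 10°, forward 4.1 m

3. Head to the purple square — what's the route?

turn right 28°, forward 1.6 m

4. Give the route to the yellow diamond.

turn right 61°, forward 4.8 m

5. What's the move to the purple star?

turn left 146°, forward 1.7 m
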